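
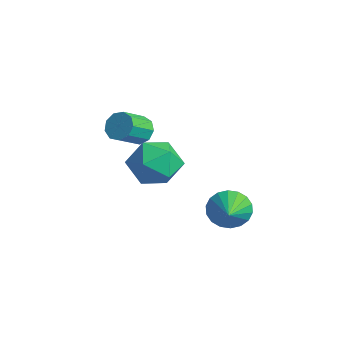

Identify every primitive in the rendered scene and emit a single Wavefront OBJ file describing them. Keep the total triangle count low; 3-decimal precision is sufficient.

v -2.927 2.913 -0.526
v -2.197 3.735 -0.022
v -1.383 2.065 -1.378
v -0.653 2.887 -0.874
v -1.2 2.059 -0.183
v -2.154 2.583 0.344
v -1.426 3.217 -1.744
v -2.38 3.741 -1.217
v -1.27 3.923 -0.774
v -1.13 3.207 0.19
v -2.45 2.593 -1.59
v -2.31 1.877 -0.626
v 2.149 3.839 -1.346
v 2.65 4.041 -2.041
v 3.331 3.081 -0.714
v 2.714 4.341 -1.798
v 2.665 4.543 -1.465
v 2.514 4.605 -1.109
v 2.291 4.515 -0.8
v 2.04 4.292 -0.599
v 1.81 3.979 -0.546
v 1.648 3.638 -0.651
v 1.585 3.338 -0.894
v 1.634 3.136 -1.227
v 1.785 3.074 -1.583
v 2.008 3.164 -1.892
v 2.259 3.387 -2.093
v 2.488 3.7 -2.146
v -1.701 2.195 1.397
v -1.048 2.246 1.212
v -0.767 1.216 1.918
v -1.419 1.165 2.103
v -1.123 2.491 1.599
v -0.842 1.462 2.306
v -1.468 2.598 1.892
v -1.187 1.569 2.599
v -1.922 2.516 1.954
v -1.641 1.487 2.66
v -2.272 2.284 1.754
v -1.991 1.254 2.461
v -2.355 2.01 1.388
v -2.074 0.98 2.094
v -2.131 1.822 1.025
v -1.85 0.793 1.732
v -1.706 1.809 0.837
v -1.425 0.779 1.543
v -1.279 1.976 0.91
v -0.998 0.947 1.617
f 1 12 6
f 1 6 2
f 1 2 8
f 1 8 11
f 1 11 12
f 2 6 10
f 6 12 5
f 12 11 3
f 11 8 7
f 8 2 9
f 4 10 5
f 4 5 3
f 4 3 7
f 4 7 9
f 4 9 10
f 5 10 6
f 3 5 12
f 7 3 11
f 9 7 8
f 10 9 2
f 14 13 16
f 14 16 15
f 16 13 17
f 16 17 15
f 17 13 18
f 17 18 15
f 18 13 19
f 18 19 15
f 19 13 20
f 19 20 15
f 20 13 21
f 20 21 15
f 21 13 22
f 21 22 15
f 22 13 23
f 22 23 15
f 23 13 24
f 23 24 15
f 24 13 25
f 24 25 15
f 25 13 26
f 25 26 15
f 26 13 27
f 26 27 15
f 27 13 28
f 27 28 15
f 28 13 14
f 28 14 15
f 30 29 33
f 30 33 31
f 31 33 34
f 31 34 32
f 33 29 35
f 33 35 34
f 34 35 36
f 34 36 32
f 35 29 37
f 35 37 36
f 36 37 38
f 36 38 32
f 37 29 39
f 37 39 38
f 38 39 40
f 38 40 32
f 39 29 41
f 39 41 40
f 40 41 42
f 40 42 32
f 41 29 43
f 41 43 42
f 42 43 44
f 42 44 32
f 43 29 45
f 43 45 44
f 44 45 46
f 44 46 32
f 45 29 47
f 45 47 46
f 46 47 48
f 46 48 32
f 47 29 30
f 47 30 48
f 48 30 31
f 48 31 32



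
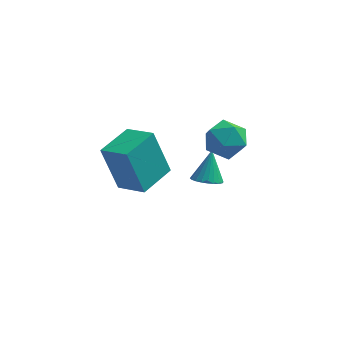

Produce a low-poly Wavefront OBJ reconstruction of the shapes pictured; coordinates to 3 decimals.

v -1.658 2.912 -0.859
v -1.006 3.203 -0.175
v -0.654 1.757 -1.325
v -0.002 2.048 -0.641
v -0.85 1.623 -0.365
v -1.47 2.336 -0.077
v -0.19 2.624 -1.423
v -0.81 3.337 -1.135
v -0.098 3.025 -0.524
v -0.506 2.406 0.129
v -1.154 2.554 -1.629
v -1.562 1.935 -0.976
v -4.528 -1.602 -0.219
v -5.2 -1.319 1.707
v -3.707 -0.22 -0.137
v -4.379 0.064 1.79
v -3.461 -2.264 0.25
v -4.133 -1.98 2.177
v -2.64 -0.881 0.333
v -3.312 -0.598 2.259
v -1.597 2.839 -3.813
v -1.05 2.475 -3.64
v -1.463 3.621 -2.587
v -0.939 2.672 -3.778
v -0.928 2.895 -3.921
v -1.019 3.11 -4.048
v -1.198 3.283 -4.139
v -1.438 3.389 -4.181
v -1.702 3.411 -4.166
v -1.95 3.346 -4.098
v -2.144 3.204 -3.986
v -2.255 3.007 -3.848
v -2.266 2.784 -3.705
v -2.175 2.569 -3.578
v -1.996 2.396 -3.487
v -1.756 2.29 -3.446
v -1.492 2.268 -3.46
v -1.244 2.333 -3.529
f 1 12 6
f 1 6 2
f 1 2 8
f 1 8 11
f 1 11 12
f 2 6 10
f 6 12 5
f 12 11 3
f 11 8 7
f 8 2 9
f 4 10 5
f 4 5 3
f 4 3 7
f 4 7 9
f 4 9 10
f 5 10 6
f 3 5 12
f 7 3 11
f 9 7 8
f 10 9 2
f 14 16 13
f 17 14 13
f 13 16 15
f 15 17 13
f 14 20 16
f 18 14 17
f 18 20 14
f 16 20 15
f 19 17 15
f 15 20 19
f 19 18 17
f 20 18 19
f 22 21 24
f 22 24 23
f 24 21 25
f 24 25 23
f 25 21 26
f 25 26 23
f 26 21 27
f 26 27 23
f 27 21 28
f 27 28 23
f 28 21 29
f 28 29 23
f 29 21 30
f 29 30 23
f 30 21 31
f 30 31 23
f 31 21 32
f 31 32 23
f 32 21 33
f 32 33 23
f 33 21 34
f 33 34 23
f 34 21 35
f 34 35 23
f 35 21 36
f 35 36 23
f 36 21 37
f 36 37 23
f 37 21 38
f 37 38 23
f 38 21 22
f 38 22 23



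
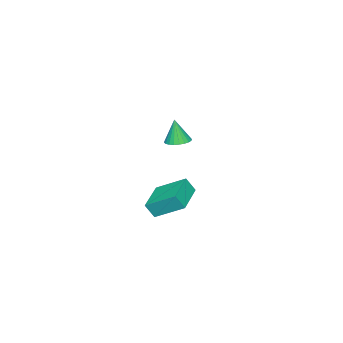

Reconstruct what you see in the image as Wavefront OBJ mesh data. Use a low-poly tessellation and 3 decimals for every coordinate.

v -3.083 -1.842 2.44
v -2.333 -1.634 2.49
v -3.117 -2.098 4.02
v -2.471 -1.366 2.531
v -2.703 -1.171 2.557
v -2.992 -1.078 2.566
v -3.296 -1.101 2.556
v -3.567 -1.237 2.528
v -3.764 -1.465 2.487
v -3.857 -1.75 2.439
v -3.833 -2.05 2.391
v -3.695 -2.318 2.35
v -3.463 -2.513 2.324
v -3.173 -2.606 2.315
v -2.87 -2.583 2.325
v -2.599 -2.448 2.353
v -2.402 -2.22 2.394
v -2.308 -1.934 2.442
v 3.06 0.647 2.168
v 2.687 2.246 3.124
v 2.834 1.087 1.345
v 2.462 2.686 2.301
v 5.078 1.254 1.939
v 4.706 2.853 2.895
v 4.853 1.694 1.116
v 4.48 3.293 2.072
f 2 1 4
f 2 4 3
f 4 1 5
f 4 5 3
f 5 1 6
f 5 6 3
f 6 1 7
f 6 7 3
f 7 1 8
f 7 8 3
f 8 1 9
f 8 9 3
f 9 1 10
f 9 10 3
f 10 1 11
f 10 11 3
f 11 1 12
f 11 12 3
f 12 1 13
f 12 13 3
f 13 1 14
f 13 14 3
f 14 1 15
f 14 15 3
f 15 1 16
f 15 16 3
f 16 1 17
f 16 17 3
f 17 1 18
f 17 18 3
f 18 1 2
f 18 2 3
f 20 22 19
f 23 20 19
f 19 22 21
f 21 23 19
f 20 26 22
f 24 20 23
f 24 26 20
f 22 26 21
f 25 23 21
f 21 26 25
f 25 24 23
f 26 24 25



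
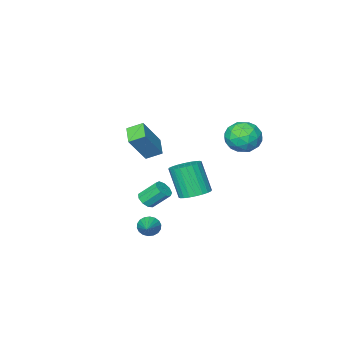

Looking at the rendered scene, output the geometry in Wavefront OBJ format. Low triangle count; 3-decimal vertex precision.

v 1.607 -0.446 -2.045
v 2.061 -0.108 -1.98
v 1.427 0.565 -1.051
v 0.973 0.226 -1.115
v 1.821 0.04 -2.25
v 1.188 0.713 -1.321
v 1.481 -0.04 -2.424
v 0.848 0.633 -1.495
v 1.2 -0.31 -2.42
v 0.567 0.363 -1.491
v 1.109 -0.644 -2.241
v 0.476 0.029 -1.312
v 1.251 -0.885 -1.969
v 0.618 -0.213 -1.04
v 1.559 -0.921 -1.733
v 0.926 -0.249 -0.804
v 1.889 -0.735 -1.643
v 1.256 -0.063 -0.714
v 2.088 -0.414 -1.74
v 1.454 0.259 -0.811
v -1.762 4.147 4.252
v -0.927 4.692 4.039
v -1.433 3.148 2.981
v -0.598 3.693 2.768
v -0.635 3.125 3.614
v -0.838 3.742 4.4
v -1.522 4.098 2.62
v -1.725 4.715 3.406
v -0.778 4.662 3.031
v -0.23 4.06 3.645
v -2.13 3.78 3.375
v -1.582 3.178 3.989
v -1.373 4.508 4.257
v -0.987 3.332 2.763
v -1.008 2.999 3.26
v -0.517 3.319 3.135
v -1.321 3.949 4.469
v -0.83 4.27 4.344
v -0.658 3.348 4.094
v -1.53 3.57 2.676
v -1.039 3.891 2.551
v -1.843 4.521 3.885
v -1.352 4.841 3.76
v -1.702 4.492 2.926
v -0.795 4.81 3.539
v -0.602 4.222 2.792
v -1.145 4.46 2.705
v -1.265 4.823 3.167
v -0.472 4.456 3.901
v -0.279 3.869 3.153
v -0.301 3.535 3.651
v -0.42 3.898 4.113
v -0.385 4.438 3.308
v -2.081 3.971 3.867
v -1.888 3.384 3.119
v -1.94 3.942 2.907
v -2.059 4.305 3.369
v -1.758 3.618 4.228
v -1.565 3.03 3.481
v -1.095 3.017 3.853
v -1.215 3.38 4.315
v -1.975 3.402 3.712
v 3.095 1.925 -2.338
v 3.449 1.9 -2.834
v 4.005 3.015 -1.742
v 3.266 2.089 -2.9
v 3.048 2.246 -2.854
v 2.841 2.338 -2.707
v 2.683 2.349 -2.486
v 2.607 2.276 -2.236
v 2.628 2.133 -2.006
v 2.741 1.949 -1.841
v 2.925 1.76 -1.776
v 3.142 1.604 -1.821
v 3.35 1.511 -1.969
v 3.507 1.5 -2.19
v 3.583 1.573 -2.44
v 3.562 1.716 -2.67
v 2.922 1.261 3.068
v 2.303 1.794 3.47
v 3.424 2.152 2.661
v 2.805 2.684 3.063
v 3.995 1.356 4.597
v 3.376 1.888 4.999
v 4.497 2.246 4.19
v 3.878 2.779 4.592
v -1.939 -1.018 -3.022
v -1.4 -1.665 -3.339
v -1.341 -2.509 -1.515
v -1.881 -1.862 -1.198
v -1.166 -1.425 -3.235
v -1.107 -2.269 -1.412
v -1.049 -1.123 -3.099
v -0.99 -1.967 -1.276
v -1.068 -0.805 -2.951
v -1.009 -1.649 -1.128
v -1.219 -0.519 -2.814
v -1.161 -1.364 -0.991
v -1.481 -0.31 -2.708
v -1.422 -1.154 -0.885
v -1.812 -0.208 -2.651
v -1.753 -1.052 -0.827
v -2.162 -0.229 -2.649
v -2.103 -1.074 -0.826
v -2.479 -0.371 -2.705
v -2.42 -1.215 -0.881
v -2.713 -0.611 -2.808
v -2.654 -1.455 -0.985
v -2.83 -0.913 -2.944
v -2.771 -1.757 -1.121
v -2.811 -1.231 -3.092
v -2.752 -2.075 -1.269
v -2.659 -1.516 -3.229
v -2.601 -2.361 -1.406
v -2.398 -1.726 -3.335
v -2.339 -2.57 -1.512
v -2.067 -1.828 -3.393
v -2.008 -2.672 -1.569
v -1.717 -1.806 -3.394
v -1.658 -2.651 -1.571
f 2 1 5
f 2 5 3
f 3 5 6
f 3 6 4
f 5 1 7
f 5 7 6
f 6 7 8
f 6 8 4
f 7 1 9
f 7 9 8
f 8 9 10
f 8 10 4
f 9 1 11
f 9 11 10
f 10 11 12
f 10 12 4
f 11 1 13
f 11 13 12
f 12 13 14
f 12 14 4
f 13 1 15
f 13 15 14
f 14 15 16
f 14 16 4
f 15 1 17
f 15 17 16
f 16 17 18
f 16 18 4
f 17 1 19
f 17 19 18
f 18 19 20
f 18 20 4
f 19 1 2
f 19 2 20
f 20 2 3
f 20 3 4
f 21 58 37
f 58 32 61
f 37 61 26
f 58 61 37
f 21 37 33
f 37 26 38
f 33 38 22
f 37 38 33
f 21 33 42
f 33 22 43
f 42 43 28
f 33 43 42
f 21 42 54
f 42 28 57
f 54 57 31
f 42 57 54
f 21 54 58
f 54 31 62
f 58 62 32
f 54 62 58
f 22 38 49
f 38 26 52
f 49 52 30
f 38 52 49
f 26 61 39
f 61 32 60
f 39 60 25
f 61 60 39
f 32 62 59
f 62 31 55
f 59 55 23
f 62 55 59
f 31 57 56
f 57 28 44
f 56 44 27
f 57 44 56
f 28 43 48
f 43 22 45
f 48 45 29
f 43 45 48
f 24 50 36
f 50 30 51
f 36 51 25
f 50 51 36
f 24 36 34
f 36 25 35
f 34 35 23
f 36 35 34
f 24 34 41
f 34 23 40
f 41 40 27
f 34 40 41
f 24 41 46
f 41 27 47
f 46 47 29
f 41 47 46
f 24 46 50
f 46 29 53
f 50 53 30
f 46 53 50
f 25 51 39
f 51 30 52
f 39 52 26
f 51 52 39
f 23 35 59
f 35 25 60
f 59 60 32
f 35 60 59
f 27 40 56
f 40 23 55
f 56 55 31
f 40 55 56
f 29 47 48
f 47 27 44
f 48 44 28
f 47 44 48
f 30 53 49
f 53 29 45
f 49 45 22
f 53 45 49
f 64 63 66
f 64 66 65
f 66 63 67
f 66 67 65
f 67 63 68
f 67 68 65
f 68 63 69
f 68 69 65
f 69 63 70
f 69 70 65
f 70 63 71
f 70 71 65
f 71 63 72
f 71 72 65
f 72 63 73
f 72 73 65
f 73 63 74
f 73 74 65
f 74 63 75
f 74 75 65
f 75 63 76
f 75 76 65
f 76 63 77
f 76 77 65
f 77 63 78
f 77 78 65
f 78 63 64
f 78 64 65
f 80 82 79
f 83 80 79
f 79 82 81
f 81 83 79
f 80 86 82
f 84 80 83
f 84 86 80
f 82 86 81
f 85 83 81
f 81 86 85
f 85 84 83
f 86 84 85
f 88 87 91
f 88 91 89
f 89 91 92
f 89 92 90
f 91 87 93
f 91 93 92
f 92 93 94
f 92 94 90
f 93 87 95
f 93 95 94
f 94 95 96
f 94 96 90
f 95 87 97
f 95 97 96
f 96 97 98
f 96 98 90
f 97 87 99
f 97 99 98
f 98 99 100
f 98 100 90
f 99 87 101
f 99 101 100
f 100 101 102
f 100 102 90
f 101 87 103
f 101 103 102
f 102 103 104
f 102 104 90
f 103 87 105
f 103 105 104
f 104 105 106
f 104 106 90
f 105 87 107
f 105 107 106
f 106 107 108
f 106 108 90
f 107 87 109
f 107 109 108
f 108 109 110
f 108 110 90
f 109 87 111
f 109 111 110
f 110 111 112
f 110 112 90
f 111 87 113
f 111 113 112
f 112 113 114
f 112 114 90
f 113 87 115
f 113 115 114
f 114 115 116
f 114 116 90
f 115 87 117
f 115 117 116
f 116 117 118
f 116 118 90
f 117 87 119
f 117 119 118
f 118 119 120
f 118 120 90
f 119 87 88
f 119 88 120
f 120 88 89
f 120 89 90



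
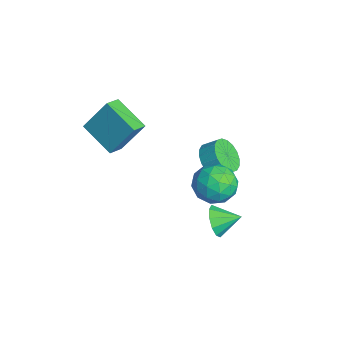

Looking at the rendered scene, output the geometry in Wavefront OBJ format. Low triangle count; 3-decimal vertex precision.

v 2.676 2.418 -1.778
v 3.076 1.964 -1.02
v 3.104 3.622 -1.282
v 3.487 1.996 -1.455
v 3.588 2.19 -2.014
v 3.341 2.471 -2.482
v 2.839 2.732 -2.681
v 2.275 2.873 -2.535
v 1.864 2.84 -2.1
v 1.763 2.646 -1.541
v 2.011 2.366 -1.073
v 2.512 2.105 -0.874
v -1.846 -3.298 3.112
v -1.575 -2.114 4.935
v -2.473 -2.584 2.741
v -2.202 -1.4 4.564
v -0.178 -2.3 2.216
v 0.093 -1.116 4.039
v -0.805 -1.586 1.845
v -0.534 -0.402 3.668
v 2.493 2.145 2.595
v 3.369 2.721 3.219
v 3.851 1.419 1.361
v 4.727 1.995 1.985
v 4.135 1.055 2.49
v 3.296 1.504 3.253
v 3.924 2.636 1.327
v 3.085 3.085 2.09
v 4.253 3.024 2.435
v 4.383 2.048 3.154
v 2.837 2.092 1.426
v 2.967 1.116 2.145
v 2.812 2.497 3.015
v 4.408 1.643 1.565
v 4.06 1.091 1.862
v 4.575 1.429 2.228
v 2.769 1.782 3.035
v 3.284 2.121 3.402
v 3.734 1.141 2.974
v 3.936 2.019 1.178
v 4.451 2.358 1.545
v 2.645 2.711 2.352
v 3.16 3.049 2.718
v 3.486 2.999 1.606
v 3.846 3.014 2.921
v 4.644 2.587 2.196
v 4.173 2.963 1.809
v 3.679 3.227 2.258
v 3.923 2.44 3.344
v 4.721 2.013 2.619
v 4.373 1.46 2.916
v 3.88 1.724 3.364
v 4.443 2.618 2.883
v 2.499 2.127 1.961
v 3.297 1.7 1.236
v 3.34 2.416 1.216
v 2.847 2.68 1.664
v 2.576 1.553 2.384
v 3.374 1.126 1.659
v 3.541 0.913 2.322
v 3.047 1.177 2.771
v 2.777 1.522 1.697
v -2.573 3.604 -1.965
v -1.664 3.653 -2.566
v -1.299 4.384 -1.956
v -2.207 4.336 -1.355
v -1.954 3.977 -2.782
v -1.589 4.708 -2.171
v -2.366 4.227 -2.835
v -2.001 4.959 -2.225
v -2.819 4.355 -2.717
v -2.453 5.086 -2.106
v -3.223 4.333 -2.449
v -2.858 5.064 -1.839
v -3.498 4.167 -2.086
v -3.133 4.899 -1.476
v -3.59 3.89 -1.699
v -3.225 4.621 -1.088
v -3.481 3.556 -1.364
v -3.116 4.287 -0.754
v -3.191 3.232 -1.149
v -2.826 3.963 -0.538
v -2.779 2.981 -1.095
v -2.414 3.713 -0.485
v -2.327 2.854 -1.214
v -1.961 3.585 -0.603
v -1.922 2.876 -1.481
v -1.557 3.607 -0.871
v -1.647 3.041 -1.844
v -1.282 3.773 -1.234
v -1.555 3.319 -2.232
v -1.19 4.05 -1.621
f 2 1 4
f 2 4 3
f 4 1 5
f 4 5 3
f 5 1 6
f 5 6 3
f 6 1 7
f 6 7 3
f 7 1 8
f 7 8 3
f 8 1 9
f 8 9 3
f 9 1 10
f 9 10 3
f 10 1 11
f 10 11 3
f 11 1 12
f 11 12 3
f 12 1 2
f 12 2 3
f 14 16 13
f 17 14 13
f 13 16 15
f 15 17 13
f 14 20 16
f 18 14 17
f 18 20 14
f 16 20 15
f 19 17 15
f 15 20 19
f 19 18 17
f 20 18 19
f 21 58 37
f 58 32 61
f 37 61 26
f 58 61 37
f 21 37 33
f 37 26 38
f 33 38 22
f 37 38 33
f 21 33 42
f 33 22 43
f 42 43 28
f 33 43 42
f 21 42 54
f 42 28 57
f 54 57 31
f 42 57 54
f 21 54 58
f 54 31 62
f 58 62 32
f 54 62 58
f 22 38 49
f 38 26 52
f 49 52 30
f 38 52 49
f 26 61 39
f 61 32 60
f 39 60 25
f 61 60 39
f 32 62 59
f 62 31 55
f 59 55 23
f 62 55 59
f 31 57 56
f 57 28 44
f 56 44 27
f 57 44 56
f 28 43 48
f 43 22 45
f 48 45 29
f 43 45 48
f 24 50 36
f 50 30 51
f 36 51 25
f 50 51 36
f 24 36 34
f 36 25 35
f 34 35 23
f 36 35 34
f 24 34 41
f 34 23 40
f 41 40 27
f 34 40 41
f 24 41 46
f 41 27 47
f 46 47 29
f 41 47 46
f 24 46 50
f 46 29 53
f 50 53 30
f 46 53 50
f 25 51 39
f 51 30 52
f 39 52 26
f 51 52 39
f 23 35 59
f 35 25 60
f 59 60 32
f 35 60 59
f 27 40 56
f 40 23 55
f 56 55 31
f 40 55 56
f 29 47 48
f 47 27 44
f 48 44 28
f 47 44 48
f 30 53 49
f 53 29 45
f 49 45 22
f 53 45 49
f 64 63 67
f 64 67 65
f 65 67 68
f 65 68 66
f 67 63 69
f 67 69 68
f 68 69 70
f 68 70 66
f 69 63 71
f 69 71 70
f 70 71 72
f 70 72 66
f 71 63 73
f 71 73 72
f 72 73 74
f 72 74 66
f 73 63 75
f 73 75 74
f 74 75 76
f 74 76 66
f 75 63 77
f 75 77 76
f 76 77 78
f 76 78 66
f 77 63 79
f 77 79 78
f 78 79 80
f 78 80 66
f 79 63 81
f 79 81 80
f 80 81 82
f 80 82 66
f 81 63 83
f 81 83 82
f 82 83 84
f 82 84 66
f 83 63 85
f 83 85 84
f 84 85 86
f 84 86 66
f 85 63 87
f 85 87 86
f 86 87 88
f 86 88 66
f 87 63 89
f 87 89 88
f 88 89 90
f 88 90 66
f 89 63 91
f 89 91 90
f 90 91 92
f 90 92 66
f 91 63 64
f 91 64 92
f 92 64 65
f 92 65 66



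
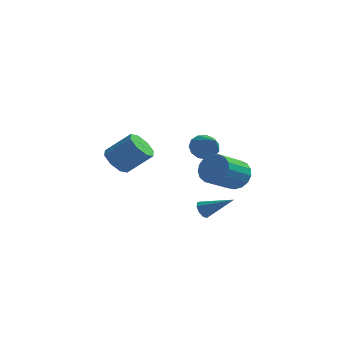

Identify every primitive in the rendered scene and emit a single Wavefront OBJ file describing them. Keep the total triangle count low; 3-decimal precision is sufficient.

v 1.787 -2.301 -0.741
v 2.075 -2.082 -1.244
v 3.553 -2.319 0.261
v 1.941 -1.76 -1.002
v 1.735 -1.691 -0.638
v 1.554 -1.908 -0.322
v 1.481 -2.308 -0.201
v 1.552 -2.705 -0.333
v 1.733 -2.912 -0.656
v 1.939 -2.834 -1.018
v 2.074 -2.506 -1.251
v 0.316 3.436 1.612
v 0.958 3.338 0.932
v 1.364 2.004 2.808
v 1.131 3.728 1.246
v 1.046 4.024 1.677
v 0.728 4.134 2.086
v 0.28 4.023 2.345
v -0.157 3.724 2.371
v -0.444 3.334 2.156
v -0.489 2.977 1.768
v -0.28 2.765 1.331
v 0.119 2.766 0.982
v 0.581 2.979 0.834
v 3.227 -0.637 1.425
v 4.066 -1.224 1.193
v 3.212 -2.869 2.262
v 2.373 -2.283 2.495
v 4.189 -1.005 1.629
v 3.335 -2.65 2.698
v 4.092 -0.702 2.017
v 3.238 -2.347 3.086
v 3.796 -0.384 2.271
v 2.942 -2.029 3.34
v 3.37 -0.124 2.33
v 2.516 -1.769 3.399
v 2.912 0.018 2.182
v 2.057 -1.627 3.252
v 2.525 0.01 1.861
v 1.671 -1.635 2.93
v 2.299 -0.146 1.44
v 1.445 -1.791 2.51
v 2.286 -0.415 1.016
v 1.432 -2.06 2.085
v 2.489 -0.735 0.686
v 1.634 -2.38 1.755
v 2.86 -1.032 0.524
v 2.006 -2.678 1.593
v 3.316 -1.239 0.57
v 2.462 -2.885 1.639
v 3.751 -1.309 0.811
v 2.897 -2.954 1.88
v -4.609 2.015 0.448
v -4.099 1.178 0.072
v -2.602 1.467 1.457
v -3.111 2.305 1.832
v -3.887 1.858 -0.299
v -2.39 2.148 1.086
v -4.098 2.631 -0.233
v -2.601 2.921 1.152
v -4.608 3.043 0.232
v -3.111 3.333 1.617
v -5.118 2.853 0.823
v -3.621 3.142 2.208
v -5.33 2.172 1.194
v -3.833 2.462 2.579
v -5.119 1.399 1.128
v -3.622 1.689 2.513
v -4.609 0.987 0.663
v -3.112 1.277 2.048
f 2 1 4
f 2 4 3
f 4 1 5
f 4 5 3
f 5 1 6
f 5 6 3
f 6 1 7
f 6 7 3
f 7 1 8
f 7 8 3
f 8 1 9
f 8 9 3
f 9 1 10
f 9 10 3
f 10 1 11
f 10 11 3
f 11 1 2
f 11 2 3
f 13 12 15
f 13 15 14
f 15 12 16
f 15 16 14
f 16 12 17
f 16 17 14
f 17 12 18
f 17 18 14
f 18 12 19
f 18 19 14
f 19 12 20
f 19 20 14
f 20 12 21
f 20 21 14
f 21 12 22
f 21 22 14
f 22 12 23
f 22 23 14
f 23 12 24
f 23 24 14
f 24 12 13
f 24 13 14
f 26 25 29
f 26 29 27
f 27 29 30
f 27 30 28
f 29 25 31
f 29 31 30
f 30 31 32
f 30 32 28
f 31 25 33
f 31 33 32
f 32 33 34
f 32 34 28
f 33 25 35
f 33 35 34
f 34 35 36
f 34 36 28
f 35 25 37
f 35 37 36
f 36 37 38
f 36 38 28
f 37 25 39
f 37 39 38
f 38 39 40
f 38 40 28
f 39 25 41
f 39 41 40
f 40 41 42
f 40 42 28
f 41 25 43
f 41 43 42
f 42 43 44
f 42 44 28
f 43 25 45
f 43 45 44
f 44 45 46
f 44 46 28
f 45 25 47
f 45 47 46
f 46 47 48
f 46 48 28
f 47 25 49
f 47 49 48
f 48 49 50
f 48 50 28
f 49 25 51
f 49 51 50
f 50 51 52
f 50 52 28
f 51 25 26
f 51 26 52
f 52 26 27
f 52 27 28
f 54 53 57
f 54 57 55
f 55 57 58
f 55 58 56
f 57 53 59
f 57 59 58
f 58 59 60
f 58 60 56
f 59 53 61
f 59 61 60
f 60 61 62
f 60 62 56
f 61 53 63
f 61 63 62
f 62 63 64
f 62 64 56
f 63 53 65
f 63 65 64
f 64 65 66
f 64 66 56
f 65 53 67
f 65 67 66
f 66 67 68
f 66 68 56
f 67 53 69
f 67 69 68
f 68 69 70
f 68 70 56
f 69 53 54
f 69 54 70
f 70 54 55
f 70 55 56



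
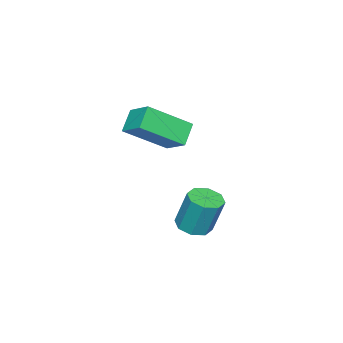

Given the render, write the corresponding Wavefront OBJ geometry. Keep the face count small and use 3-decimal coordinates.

v 2.318 0.044 -4.484
v 2.987 -0.179 -4.403
v 2.971 0.333 -2.855
v 2.302 0.556 -2.936
v 2.959 0.336 -4.574
v 2.943 0.848 -3.026
v 2.555 0.68 -4.692
v 2.539 1.192 -3.144
v 2.013 0.652 -4.688
v 1.997 1.163 -3.14
v 1.649 0.267 -4.565
v 1.633 0.779 -3.017
v 1.677 -0.248 -4.394
v 1.661 0.264 -2.846
v 2.081 -0.592 -4.276
v 2.065 -0.08 -2.728
v 2.623 -0.563 -4.28
v 2.607 -0.052 -2.732
v 2.356 -2.585 0.674
v 2.72 -1.605 1.263
v 1.142 -1.473 -0.425
v 1.505 -0.493 0.164
v 3.115 -2.447 -0.024
v 3.478 -1.467 0.565
v 1.9 -1.335 -1.123
v 2.264 -0.355 -0.534
f 2 1 5
f 2 5 3
f 3 5 6
f 3 6 4
f 5 1 7
f 5 7 6
f 6 7 8
f 6 8 4
f 7 1 9
f 7 9 8
f 8 9 10
f 8 10 4
f 9 1 11
f 9 11 10
f 10 11 12
f 10 12 4
f 11 1 13
f 11 13 12
f 12 13 14
f 12 14 4
f 13 1 15
f 13 15 14
f 14 15 16
f 14 16 4
f 15 1 17
f 15 17 16
f 16 17 18
f 16 18 4
f 17 1 2
f 17 2 18
f 18 2 3
f 18 3 4
f 20 22 19
f 23 20 19
f 19 22 21
f 21 23 19
f 20 26 22
f 24 20 23
f 24 26 20
f 22 26 21
f 25 23 21
f 21 26 25
f 25 24 23
f 26 24 25



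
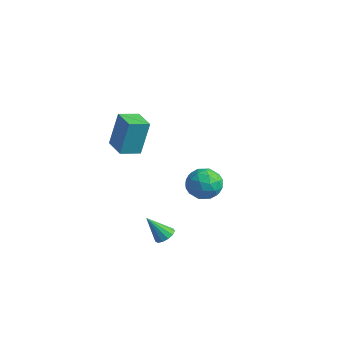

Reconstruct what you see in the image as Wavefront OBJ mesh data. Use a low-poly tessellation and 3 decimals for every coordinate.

v 0.291 2.989 -3.688
v 1.097 2.291 -3.568
v -0.697 2.029 -2.632
v 0.109 1.331 -2.512
v 0.185 2.315 -2.092
v 0.795 2.908 -2.745
v -0.395 1.412 -3.455
v 0.215 2.005 -4.108
v 0.672 1.316 -3.424
v 1.031 1.875 -2.582
v -0.631 2.445 -3.618
v -0.272 3.004 -2.776
v 0.781 2.724 -3.721
v -0.381 1.596 -2.479
v -0.336 2.175 -2.232
v 0.137 1.764 -2.162
v 0.604 3.087 -3.237
v 1.077 2.676 -3.166
v 0.541 2.691 -2.299
v -0.677 1.644 -3.034
v -0.204 1.233 -2.963
v 0.263 2.556 -4.038
v 0.736 2.145 -3.968
v -0.141 1.629 -3.901
v 1.005 1.741 -3.566
v 0.424 1.177 -2.945
v 0.128 1.224 -3.5
v 0.487 1.573 -3.883
v 1.215 2.069 -3.07
v 0.635 1.505 -2.45
v 0.679 2.084 -2.203
v 1.038 2.432 -2.586
v 0.966 1.496 -2.986
v -0.235 2.815 -3.75
v -0.815 2.251 -3.13
v -0.638 1.888 -3.614
v -0.279 2.236 -3.997
v -0.024 3.143 -3.255
v -0.605 2.579 -2.634
v -0.087 2.747 -2.317
v 0.272 3.096 -2.7
v -0.566 2.824 -3.214
v 2.043 -1.849 -4.385
v 2.559 -1.757 -4.074
v 1.397 -2.531 -3.115
v 2.365 -1.479 -4.023
v 2.068 -1.317 -4.087
v 1.763 -1.325 -4.246
v 1.547 -1.499 -4.449
v 1.489 -1.784 -4.632
v 1.606 -2.089 -4.736
v 1.862 -2.319 -4.73
v 2.175 -2.399 -4.613
v 2.447 -2.304 -4.425
v 2.59 -2.065 -4.224
v -0.581 -3.329 1.773
v -0.448 -2.838 3.769
v -0.34 -2.231 1.487
v -0.207 -1.74 3.483
v 0.727 -3.62 1.757
v 0.86 -3.129 3.753
v 0.968 -2.522 1.471
v 1.101 -2.031 3.467
f 1 38 17
f 38 12 41
f 17 41 6
f 38 41 17
f 1 17 13
f 17 6 18
f 13 18 2
f 17 18 13
f 1 13 22
f 13 2 23
f 22 23 8
f 13 23 22
f 1 22 34
f 22 8 37
f 34 37 11
f 22 37 34
f 1 34 38
f 34 11 42
f 38 42 12
f 34 42 38
f 2 18 29
f 18 6 32
f 29 32 10
f 18 32 29
f 6 41 19
f 41 12 40
f 19 40 5
f 41 40 19
f 12 42 39
f 42 11 35
f 39 35 3
f 42 35 39
f 11 37 36
f 37 8 24
f 36 24 7
f 37 24 36
f 8 23 28
f 23 2 25
f 28 25 9
f 23 25 28
f 4 30 16
f 30 10 31
f 16 31 5
f 30 31 16
f 4 16 14
f 16 5 15
f 14 15 3
f 16 15 14
f 4 14 21
f 14 3 20
f 21 20 7
f 14 20 21
f 4 21 26
f 21 7 27
f 26 27 9
f 21 27 26
f 4 26 30
f 26 9 33
f 30 33 10
f 26 33 30
f 5 31 19
f 31 10 32
f 19 32 6
f 31 32 19
f 3 15 39
f 15 5 40
f 39 40 12
f 15 40 39
f 7 20 36
f 20 3 35
f 36 35 11
f 20 35 36
f 9 27 28
f 27 7 24
f 28 24 8
f 27 24 28
f 10 33 29
f 33 9 25
f 29 25 2
f 33 25 29
f 44 43 46
f 44 46 45
f 46 43 47
f 46 47 45
f 47 43 48
f 47 48 45
f 48 43 49
f 48 49 45
f 49 43 50
f 49 50 45
f 50 43 51
f 50 51 45
f 51 43 52
f 51 52 45
f 52 43 53
f 52 53 45
f 53 43 54
f 53 54 45
f 54 43 55
f 54 55 45
f 55 43 44
f 55 44 45
f 57 59 56
f 60 57 56
f 56 59 58
f 58 60 56
f 57 63 59
f 61 57 60
f 61 63 57
f 59 63 58
f 62 60 58
f 58 63 62
f 62 61 60
f 63 61 62



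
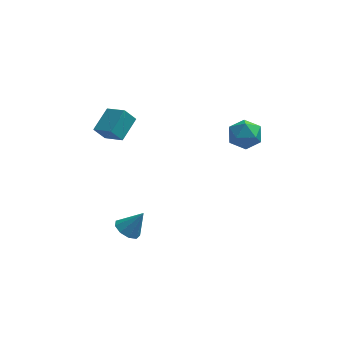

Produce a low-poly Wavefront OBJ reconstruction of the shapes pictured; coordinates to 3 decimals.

v -2.162 -0.405 2.679
v -1.628 0.592 3.234
v -2.938 0.255 2.239
v -2.404 1.252 2.794
v -1.696 -0.292 2.026
v -1.162 0.705 2.581
v -2.472 0.368 1.586
v -1.938 1.365 2.141
v -1.435 -2.846 -1.597
v -1.045 -3.294 -1.805
v -0.765 -2.714 -0.623
v -0.914 -2.909 -1.947
v -1.027 -2.493 -1.925
v -1.331 -2.243 -1.75
v -1.684 -2.274 -1.503
v -1.919 -2.573 -1.301
v -1.929 -2.999 -1.238
v -1.707 -3.353 -1.343
v -1.357 -3.47 -1.567
v 2.713 -0.862 3.453
v 3.337 -0.364 3.499
v 3.403 -1.656 2.701
v 4.027 -1.158 2.747
v 3.795 -1.569 3.392
v 3.368 -1.078 3.857
v 3.372 -0.942 2.343
v 2.945 -0.451 2.808
v 3.744 -0.414 2.813
v 4.005 -0.801 3.462
v 2.735 -1.219 2.738
v 2.996 -1.606 3.387
f 2 4 1
f 5 2 1
f 1 4 3
f 3 5 1
f 2 8 4
f 6 2 5
f 6 8 2
f 4 8 3
f 7 5 3
f 3 8 7
f 7 6 5
f 8 6 7
f 10 9 12
f 10 12 11
f 12 9 13
f 12 13 11
f 13 9 14
f 13 14 11
f 14 9 15
f 14 15 11
f 15 9 16
f 15 16 11
f 16 9 17
f 16 17 11
f 17 9 18
f 17 18 11
f 18 9 19
f 18 19 11
f 19 9 10
f 19 10 11
f 20 31 25
f 20 25 21
f 20 21 27
f 20 27 30
f 20 30 31
f 21 25 29
f 25 31 24
f 31 30 22
f 30 27 26
f 27 21 28
f 23 29 24
f 23 24 22
f 23 22 26
f 23 26 28
f 23 28 29
f 24 29 25
f 22 24 31
f 26 22 30
f 28 26 27
f 29 28 21



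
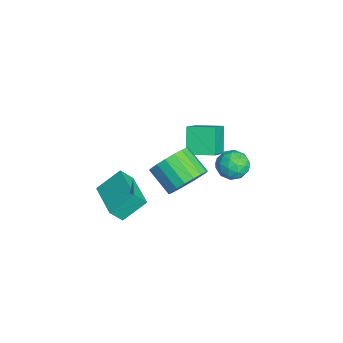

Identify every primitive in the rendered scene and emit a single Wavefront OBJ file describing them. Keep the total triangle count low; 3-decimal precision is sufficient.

v -4.223 1.808 0.232
v -2.81 1.179 1.501
v -3.804 3.13 0.422
v -2.391 2.501 1.69
v -3.209 1.659 -0.97
v -1.796 1.03 0.298
v -2.79 2.981 -0.781
v -1.377 2.352 0.488
v 2.446 0.589 2.305
v 3.08 -0.272 2.322
v 2.029 -1.031 3.171
v 1.394 -0.169 3.155
v 3.219 -0.031 2.708
v 2.167 -0.79 3.557
v 3.204 0.332 3.015
v 2.153 -0.426 3.864
v 3.039 0.747 3.182
v 1.988 -0.012 4.031
v 2.757 1.13 3.174
v 1.705 0.372 4.024
v 2.413 1.407 2.995
v 1.361 0.648 3.844
v 2.076 1.521 2.679
v 1.024 0.762 3.528
v 1.811 1.451 2.289
v 0.76 0.692 3.138
v 1.673 1.21 1.903
v 0.621 0.451 2.752
v 1.687 0.846 1.596
v 0.636 0.088 2.445
v 1.852 0.432 1.429
v 0.801 -0.327 2.278
v 2.135 0.048 1.436
v 1.083 -0.71 2.286
v 2.479 -0.228 1.616
v 1.427 -0.987 2.465
v 2.816 -0.342 1.932
v 1.764 -1.101 2.781
v -3.362 3.276 -1.21
v -2.774 3.831 -0.804
v -2.366 2.969 -2.236
v -1.778 3.524 -1.83
v -2.016 2.748 -1.432
v -2.632 2.938 -0.798
v -2.508 3.862 -2.242
v -3.124 4.052 -1.608
v -2.246 4.193 -1.443
v -1.942 3.504 -0.941
v -3.198 3.296 -2.099
v -2.894 2.607 -1.597
v -3.156 3.58 -0.917
v -1.984 3.22 -2.123
v -2.124 2.764 -1.889
v -1.779 3.09 -1.65
v -3.072 3.056 -0.913
v -2.727 3.381 -0.675
v -2.281 2.745 -1.043
v -2.413 3.419 -2.365
v -2.068 3.744 -2.127
v -3.361 3.71 -1.39
v -3.016 4.036 -1.151
v -2.859 4.055 -1.997
v -2.5 4.119 -1.054
v -1.914 3.939 -1.657
v -2.343 4.138 -1.899
v -2.705 4.249 -1.526
v -2.321 3.714 -0.759
v -1.735 3.534 -1.362
v -1.876 3.078 -1.128
v -2.238 3.19 -0.755
v -2.011 3.927 -1.134
v -3.405 3.266 -1.678
v -2.819 3.086 -2.281
v -2.902 3.61 -2.285
v -3.264 3.722 -1.912
v -3.226 2.861 -1.383
v -2.64 2.681 -1.986
v -2.435 2.551 -1.514
v -2.797 2.662 -1.141
v -3.129 2.873 -1.906
v 1.535 -2.912 0.829
v 1.639 -3.503 1.578
v 1.257 -1.781 1.758
v 1.362 -2.372 2.508
v 3.478 -2.488 0.892
v 3.583 -3.079 1.642
v 3.201 -1.357 1.822
v 3.305 -1.948 2.571
f 2 4 1
f 5 2 1
f 1 4 3
f 3 5 1
f 2 8 4
f 6 2 5
f 6 8 2
f 4 8 3
f 7 5 3
f 3 8 7
f 7 6 5
f 8 6 7
f 10 9 13
f 10 13 11
f 11 13 14
f 11 14 12
f 13 9 15
f 13 15 14
f 14 15 16
f 14 16 12
f 15 9 17
f 15 17 16
f 16 17 18
f 16 18 12
f 17 9 19
f 17 19 18
f 18 19 20
f 18 20 12
f 19 9 21
f 19 21 20
f 20 21 22
f 20 22 12
f 21 9 23
f 21 23 22
f 22 23 24
f 22 24 12
f 23 9 25
f 23 25 24
f 24 25 26
f 24 26 12
f 25 9 27
f 25 27 26
f 26 27 28
f 26 28 12
f 27 9 29
f 27 29 28
f 28 29 30
f 28 30 12
f 29 9 31
f 29 31 30
f 30 31 32
f 30 32 12
f 31 9 33
f 31 33 32
f 32 33 34
f 32 34 12
f 33 9 35
f 33 35 34
f 34 35 36
f 34 36 12
f 35 9 37
f 35 37 36
f 36 37 38
f 36 38 12
f 37 9 10
f 37 10 38
f 38 10 11
f 38 11 12
f 39 76 55
f 76 50 79
f 55 79 44
f 76 79 55
f 39 55 51
f 55 44 56
f 51 56 40
f 55 56 51
f 39 51 60
f 51 40 61
f 60 61 46
f 51 61 60
f 39 60 72
f 60 46 75
f 72 75 49
f 60 75 72
f 39 72 76
f 72 49 80
f 76 80 50
f 72 80 76
f 40 56 67
f 56 44 70
f 67 70 48
f 56 70 67
f 44 79 57
f 79 50 78
f 57 78 43
f 79 78 57
f 50 80 77
f 80 49 73
f 77 73 41
f 80 73 77
f 49 75 74
f 75 46 62
f 74 62 45
f 75 62 74
f 46 61 66
f 61 40 63
f 66 63 47
f 61 63 66
f 42 68 54
f 68 48 69
f 54 69 43
f 68 69 54
f 42 54 52
f 54 43 53
f 52 53 41
f 54 53 52
f 42 52 59
f 52 41 58
f 59 58 45
f 52 58 59
f 42 59 64
f 59 45 65
f 64 65 47
f 59 65 64
f 42 64 68
f 64 47 71
f 68 71 48
f 64 71 68
f 43 69 57
f 69 48 70
f 57 70 44
f 69 70 57
f 41 53 77
f 53 43 78
f 77 78 50
f 53 78 77
f 45 58 74
f 58 41 73
f 74 73 49
f 58 73 74
f 47 65 66
f 65 45 62
f 66 62 46
f 65 62 66
f 48 71 67
f 71 47 63
f 67 63 40
f 71 63 67
f 82 84 81
f 85 82 81
f 81 84 83
f 83 85 81
f 82 88 84
f 86 82 85
f 86 88 82
f 84 88 83
f 87 85 83
f 83 88 87
f 87 86 85
f 88 86 87



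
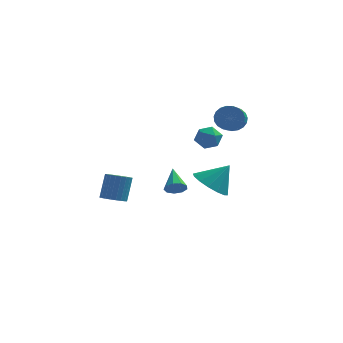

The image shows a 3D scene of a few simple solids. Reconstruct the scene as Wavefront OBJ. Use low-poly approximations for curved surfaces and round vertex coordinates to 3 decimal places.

v 0.849 2.327 0.032
v 1.409 2.088 -0.388
v 1.351 0.935 0.187
v 0.791 1.173 0.608
v 1.557 2.203 -0.144
v 1.499 1.05 0.431
v 1.582 2.339 0.131
v 1.524 1.185 0.706
v 1.481 2.472 0.389
v 1.423 1.319 0.964
v 1.27 2.581 0.585
v 1.212 1.428 1.16
v 0.987 2.645 0.686
v 0.929 1.492 1.261
v 0.68 2.655 0.674
v 0.621 1.502 1.249
v 0.402 2.608 0.551
v 0.343 1.454 1.126
v 0.201 2.512 0.338
v 0.143 1.358 0.913
v 0.112 2.384 0.072
v 0.054 1.23 0.647
v 0.151 2.246 -0.2
v 0.093 1.093 0.375
v 0.311 2.122 -0.432
v 0.253 0.969 0.143
v 0.563 2.034 -0.584
v 0.505 0.88 -0.009
v 0.865 1.996 -0.629
v 0.807 0.843 -0.054
v 1.165 2.015 -0.56
v 1.106 0.862 0.015
v -4.041 -3.882 -2.537
v -3.753 -3.386 -2.82
v -3.571 -2.801 -1.605
v -3.859 -3.298 -1.323
v -3.991 -3.31 -2.82
v -3.809 -2.726 -1.606
v -4.237 -3.322 -2.777
v -4.055 -2.738 -1.563
v -4.453 -3.419 -2.698
v -4.27 -2.835 -1.484
v -4.606 -3.587 -2.595
v -4.424 -3.002 -1.38
v -4.673 -3.8 -2.482
v -4.491 -3.215 -1.268
v -4.644 -4.025 -2.378
v -4.462 -3.44 -1.164
v -4.524 -4.228 -2.298
v -4.341 -3.644 -1.084
v -4.329 -4.379 -2.255
v -4.147 -3.794 -1.04
v -4.091 -4.454 -2.254
v -3.909 -3.87 -1.04
v -3.845 -4.442 -2.297
v -3.663 -3.858 -1.083
v -3.63 -4.345 -2.376
v -3.447 -3.761 -1.162
v -3.476 -4.178 -2.48
v -3.294 -3.593 -1.265
v -3.409 -3.965 -2.592
v -3.227 -3.38 -1.378
v -3.438 -3.74 -2.696
v -3.256 -3.155 -1.482
v -3.559 -3.536 -2.776
v -3.376 -2.952 -1.562
v -1.428 -1.81 -2.74
v -1.15 -2.019 -2.302
v -1.692 -0.65 -2.02
v -0.91 -1.824 -2.528
v -0.913 -1.622 -2.853
v -1.156 -1.508 -3.126
v -1.527 -1.535 -3.218
v -1.852 -1.691 -3.087
v -1.978 -1.902 -2.793
v -1.847 -2.07 -2.475
v -1.52 -2.116 -2.281
v -0.179 2.358 -4.492
v 0.583 2.681 -5.17
v 0.719 2.722 -3.308
v 0.276 3.132 -5.075
v -0.153 3.375 -4.824
v -0.59 3.346 -4.484
v -0.916 3.053 -4.146
v -1.045 2.573 -3.901
v -0.942 2.036 -3.814
v -0.635 1.585 -3.909
v -0.205 1.341 -4.16
v 0.231 1.37 -4.5
v 0.557 1.664 -4.838
v 0.686 2.144 -5.083
v 0.052 2.807 -1.85
v 0.382 2.608 -1.211
v -0.982 2.312 -1.469
v -0.652 2.113 -0.83
v -0.781 2.834 -0.975
v -0.142 3.14 -1.211
v -0.458 1.78 -1.469
v 0.181 2.086 -1.705
v 0.067 1.974 -0.976
v -0.132 2.625 -0.67
v -0.468 2.295 -2.01
v -0.667 2.946 -1.704
f 2 1 5
f 2 5 3
f 3 5 6
f 3 6 4
f 5 1 7
f 5 7 6
f 6 7 8
f 6 8 4
f 7 1 9
f 7 9 8
f 8 9 10
f 8 10 4
f 9 1 11
f 9 11 10
f 10 11 12
f 10 12 4
f 11 1 13
f 11 13 12
f 12 13 14
f 12 14 4
f 13 1 15
f 13 15 14
f 14 15 16
f 14 16 4
f 15 1 17
f 15 17 16
f 16 17 18
f 16 18 4
f 17 1 19
f 17 19 18
f 18 19 20
f 18 20 4
f 19 1 21
f 19 21 20
f 20 21 22
f 20 22 4
f 21 1 23
f 21 23 22
f 22 23 24
f 22 24 4
f 23 1 25
f 23 25 24
f 24 25 26
f 24 26 4
f 25 1 27
f 25 27 26
f 26 27 28
f 26 28 4
f 27 1 29
f 27 29 28
f 28 29 30
f 28 30 4
f 29 1 31
f 29 31 30
f 30 31 32
f 30 32 4
f 31 1 2
f 31 2 32
f 32 2 3
f 32 3 4
f 34 33 37
f 34 37 35
f 35 37 38
f 35 38 36
f 37 33 39
f 37 39 38
f 38 39 40
f 38 40 36
f 39 33 41
f 39 41 40
f 40 41 42
f 40 42 36
f 41 33 43
f 41 43 42
f 42 43 44
f 42 44 36
f 43 33 45
f 43 45 44
f 44 45 46
f 44 46 36
f 45 33 47
f 45 47 46
f 46 47 48
f 46 48 36
f 47 33 49
f 47 49 48
f 48 49 50
f 48 50 36
f 49 33 51
f 49 51 50
f 50 51 52
f 50 52 36
f 51 33 53
f 51 53 52
f 52 53 54
f 52 54 36
f 53 33 55
f 53 55 54
f 54 55 56
f 54 56 36
f 55 33 57
f 55 57 56
f 56 57 58
f 56 58 36
f 57 33 59
f 57 59 58
f 58 59 60
f 58 60 36
f 59 33 61
f 59 61 60
f 60 61 62
f 60 62 36
f 61 33 63
f 61 63 62
f 62 63 64
f 62 64 36
f 63 33 65
f 63 65 64
f 64 65 66
f 64 66 36
f 65 33 34
f 65 34 66
f 66 34 35
f 66 35 36
f 68 67 70
f 68 70 69
f 70 67 71
f 70 71 69
f 71 67 72
f 71 72 69
f 72 67 73
f 72 73 69
f 73 67 74
f 73 74 69
f 74 67 75
f 74 75 69
f 75 67 76
f 75 76 69
f 76 67 77
f 76 77 69
f 77 67 68
f 77 68 69
f 79 78 81
f 79 81 80
f 81 78 82
f 81 82 80
f 82 78 83
f 82 83 80
f 83 78 84
f 83 84 80
f 84 78 85
f 84 85 80
f 85 78 86
f 85 86 80
f 86 78 87
f 86 87 80
f 87 78 88
f 87 88 80
f 88 78 89
f 88 89 80
f 89 78 90
f 89 90 80
f 90 78 91
f 90 91 80
f 91 78 79
f 91 79 80
f 92 103 97
f 92 97 93
f 92 93 99
f 92 99 102
f 92 102 103
f 93 97 101
f 97 103 96
f 103 102 94
f 102 99 98
f 99 93 100
f 95 101 96
f 95 96 94
f 95 94 98
f 95 98 100
f 95 100 101
f 96 101 97
f 94 96 103
f 98 94 102
f 100 98 99
f 101 100 93



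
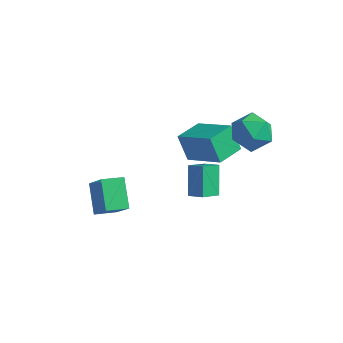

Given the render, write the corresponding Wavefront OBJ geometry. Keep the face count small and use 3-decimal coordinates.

v 2.886 -3.649 2.299
v 3.62 -3.672 2.641
v 3.174 -2.744 1.743
v 3.908 -2.768 2.085
v 3.392 -4.512 1.155
v 4.126 -4.536 1.497
v 3.68 -3.608 0.599
v 4.414 -3.631 0.941
v 1.125 -0.713 -0.94
v 0.465 -0.498 0.276
v 1.389 0.688 -1.045
v 0.729 0.903 0.172
v 2.971 -0.983 0.108
v 2.311 -0.768 1.325
v 3.235 0.418 0.004
v 2.575 0.633 1.22
v 2.849 0.187 1.952
v 3.346 0.958 1.377
v 4.394 -0.578 2.263
v 4.891 0.193 1.688
v 4.44 0.436 2.642
v 3.485 0.908 2.45
v 4.255 -0.528 1.19
v 3.3 -0.056 0.998
v 4.215 0.516 0.906
v 4.329 1.112 1.803
v 3.411 -0.732 1.837
v 3.525 -0.136 2.734
v -1.731 -4.188 -3.569
v -0.766 -4.636 -2.281
v -2.604 -3.204 -2.574
v -1.639 -3.652 -1.286
v -1.041 -3.348 -3.794
v -0.076 -3.796 -2.506
v -1.914 -2.364 -2.799
v -0.949 -2.812 -1.511
f 2 4 1
f 5 2 1
f 1 4 3
f 3 5 1
f 2 8 4
f 6 2 5
f 6 8 2
f 4 8 3
f 7 5 3
f 3 8 7
f 7 6 5
f 8 6 7
f 10 12 9
f 13 10 9
f 9 12 11
f 11 13 9
f 10 16 12
f 14 10 13
f 14 16 10
f 12 16 11
f 15 13 11
f 11 16 15
f 15 14 13
f 16 14 15
f 17 28 22
f 17 22 18
f 17 18 24
f 17 24 27
f 17 27 28
f 18 22 26
f 22 28 21
f 28 27 19
f 27 24 23
f 24 18 25
f 20 26 21
f 20 21 19
f 20 19 23
f 20 23 25
f 20 25 26
f 21 26 22
f 19 21 28
f 23 19 27
f 25 23 24
f 26 25 18
f 30 32 29
f 33 30 29
f 29 32 31
f 31 33 29
f 30 36 32
f 34 30 33
f 34 36 30
f 32 36 31
f 35 33 31
f 31 36 35
f 35 34 33
f 36 34 35



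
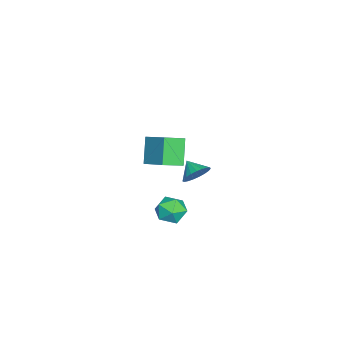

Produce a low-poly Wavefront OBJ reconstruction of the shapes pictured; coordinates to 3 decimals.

v 0.977 0.253 -3.404
v 1.514 0.602 -2.517
v 1.206 -1.422 -2.883
v 1.743 -1.073 -1.996
v 0.669 -0.893 -2.091
v 0.527 0.142 -2.413
v 2.193 -0.962 -2.987
v 2.051 0.073 -3.309
v 2.265 -0.149 -2.26
v 1.323 -0.106 -1.706
v 1.397 -0.714 -3.694
v 0.455 -0.671 -3.14
v 3.882 1.571 2.747
v 4.327 0.847 2.396
v 3.218 0.869 3.353
v 4.533 0.923 2.709
v 4.627 1.11 3.03
v 4.591 1.378 3.301
v 4.433 1.679 3.476
v 4.179 1.961 3.526
v 3.874 2.176 3.441
v 3.571 2.286 3.236
v 3.321 2.273 2.947
v 3.168 2.138 2.623
v 3.139 1.905 2.32
v 3.238 1.615 2.092
v 3.448 1.317 1.977
v 3.734 1.063 1.995
v 4.045 0.897 2.143
v -4.462 -3.164 -0.71
v -3.274 -1.741 0.276
v -5.353 -2.028 -1.276
v -4.164 -0.605 -0.29
v -3.256 -3.035 -2.35
v -2.067 -1.612 -1.364
v -4.146 -1.899 -2.916
v -2.958 -0.476 -1.93
f 1 12 6
f 1 6 2
f 1 2 8
f 1 8 11
f 1 11 12
f 2 6 10
f 6 12 5
f 12 11 3
f 11 8 7
f 8 2 9
f 4 10 5
f 4 5 3
f 4 3 7
f 4 7 9
f 4 9 10
f 5 10 6
f 3 5 12
f 7 3 11
f 9 7 8
f 10 9 2
f 14 13 16
f 14 16 15
f 16 13 17
f 16 17 15
f 17 13 18
f 17 18 15
f 18 13 19
f 18 19 15
f 19 13 20
f 19 20 15
f 20 13 21
f 20 21 15
f 21 13 22
f 21 22 15
f 22 13 23
f 22 23 15
f 23 13 24
f 23 24 15
f 24 13 25
f 24 25 15
f 25 13 26
f 25 26 15
f 26 13 27
f 26 27 15
f 27 13 28
f 27 28 15
f 28 13 29
f 28 29 15
f 29 13 14
f 29 14 15
f 31 33 30
f 34 31 30
f 30 33 32
f 32 34 30
f 31 37 33
f 35 31 34
f 35 37 31
f 33 37 32
f 36 34 32
f 32 37 36
f 36 35 34
f 37 35 36



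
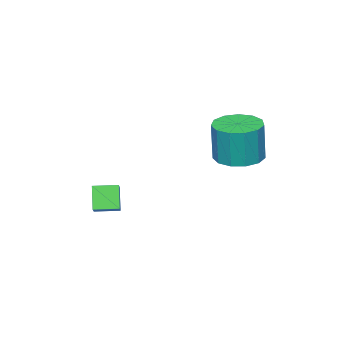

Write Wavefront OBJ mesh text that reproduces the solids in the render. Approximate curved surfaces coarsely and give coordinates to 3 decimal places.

v -1.338 -0.328 1.152
v -0.565 -1.066 1.103
v -0.43 -1.051 2.998
v -1.202 -0.312 3.048
v -0.29 -0.531 1.079
v -0.154 -0.515 2.974
v -0.347 0.07 1.079
v -0.212 0.085 2.974
v -0.719 0.544 1.101
v -0.583 0.559 2.996
v -1.287 0.741 1.14
v -1.152 0.756 3.035
v -1.871 0.599 1.183
v -1.736 0.614 3.078
v -2.286 0.163 1.216
v -2.151 0.178 3.111
v -2.4 -0.429 1.229
v -2.265 -0.414 3.124
v -2.176 -0.989 1.218
v -2.041 -0.973 3.113
v -1.687 -1.339 1.185
v -1.551 -1.323 3.081
v -1.086 -1.368 1.143
v -0.951 -1.352 3.038
v 3.632 -3.664 -1.25
v 3.183 -4.132 -0.252
v 2.907 -2.891 -1.213
v 2.458 -3.359 -0.216
v 4.282 -3.081 -0.684
v 3.833 -3.549 0.313
v 3.557 -2.308 -0.648
v 3.108 -2.776 0.35
f 2 1 5
f 2 5 3
f 3 5 6
f 3 6 4
f 5 1 7
f 5 7 6
f 6 7 8
f 6 8 4
f 7 1 9
f 7 9 8
f 8 9 10
f 8 10 4
f 9 1 11
f 9 11 10
f 10 11 12
f 10 12 4
f 11 1 13
f 11 13 12
f 12 13 14
f 12 14 4
f 13 1 15
f 13 15 14
f 14 15 16
f 14 16 4
f 15 1 17
f 15 17 16
f 16 17 18
f 16 18 4
f 17 1 19
f 17 19 18
f 18 19 20
f 18 20 4
f 19 1 21
f 19 21 20
f 20 21 22
f 20 22 4
f 21 1 23
f 21 23 22
f 22 23 24
f 22 24 4
f 23 1 2
f 23 2 24
f 24 2 3
f 24 3 4
f 26 28 25
f 29 26 25
f 25 28 27
f 27 29 25
f 26 32 28
f 30 26 29
f 30 32 26
f 28 32 27
f 31 29 27
f 27 32 31
f 31 30 29
f 32 30 31



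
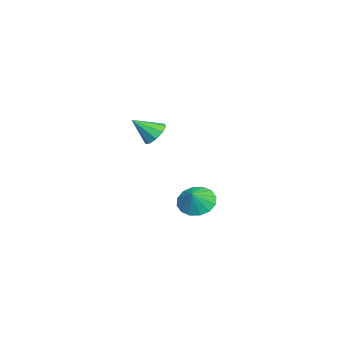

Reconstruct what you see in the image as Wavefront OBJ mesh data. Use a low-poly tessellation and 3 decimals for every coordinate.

v -1.591 1.75 -3.985
v -0.804 2.089 -4.659
v -0.769 1.61 -3.095
v -0.994 2.558 -4.409
v -1.344 2.81 -4.046
v -1.761 2.779 -3.667
v -2.132 2.472 -3.373
v -2.358 1.971 -3.243
v -2.378 1.412 -3.312
v -2.188 0.943 -3.561
v -1.838 0.69 -3.925
v -1.421 0.722 -4.304
v -1.05 1.029 -4.598
v -0.824 1.529 -4.728
v 3.707 0.568 2.833
v 4.484 0.758 2.811
v 4.013 -0.568 3.827
v 4.234 1.039 3.209
v 3.737 1.099 3.431
v 3.226 0.911 3.373
v 2.941 0.562 3.062
v 3.014 0.216 2.644
v 3.411 0.035 2.315
v 3.947 0.103 2.228
v 4.371 0.389 2.424
f 2 1 4
f 2 4 3
f 4 1 5
f 4 5 3
f 5 1 6
f 5 6 3
f 6 1 7
f 6 7 3
f 7 1 8
f 7 8 3
f 8 1 9
f 8 9 3
f 9 1 10
f 9 10 3
f 10 1 11
f 10 11 3
f 11 1 12
f 11 12 3
f 12 1 13
f 12 13 3
f 13 1 14
f 13 14 3
f 14 1 2
f 14 2 3
f 16 15 18
f 16 18 17
f 18 15 19
f 18 19 17
f 19 15 20
f 19 20 17
f 20 15 21
f 20 21 17
f 21 15 22
f 21 22 17
f 22 15 23
f 22 23 17
f 23 15 24
f 23 24 17
f 24 15 25
f 24 25 17
f 25 15 16
f 25 16 17



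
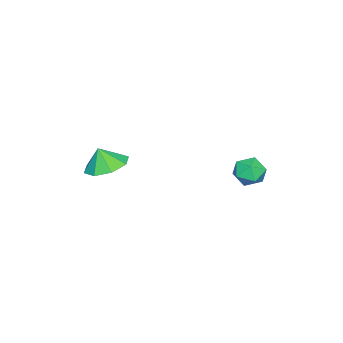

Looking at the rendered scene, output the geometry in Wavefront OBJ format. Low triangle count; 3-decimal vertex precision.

v -3.097 0.71 -2.629
v -2.477 1.17 -2.294
v -2.223 -0.31 -2.846
v -1.603 0.15 -2.511
v -2.224 -0.14 -2.023
v -2.764 0.491 -1.888
v -1.936 0.369 -3.252
v -2.476 1 -3.117
v -1.76 0.959 -2.679
v -1.938 0.645 -1.919
v -2.762 0.215 -3.221
v -2.94 -0.099 -2.461
v 2.966 -3.698 -0.124
v 3.638 -4.39 -0.423
v 3.034 -4.042 0.824
v 3.972 -3.728 -0.207
v 3.716 -3.048 0.058
v 3.021 -2.749 0.216
v 2.294 -3.006 0.176
v 1.959 -3.669 -0.04
v 2.215 -4.349 -0.305
v 2.91 -4.648 -0.464
f 1 12 6
f 1 6 2
f 1 2 8
f 1 8 11
f 1 11 12
f 2 6 10
f 6 12 5
f 12 11 3
f 11 8 7
f 8 2 9
f 4 10 5
f 4 5 3
f 4 3 7
f 4 7 9
f 4 9 10
f 5 10 6
f 3 5 12
f 7 3 11
f 9 7 8
f 10 9 2
f 14 13 16
f 14 16 15
f 16 13 17
f 16 17 15
f 17 13 18
f 17 18 15
f 18 13 19
f 18 19 15
f 19 13 20
f 19 20 15
f 20 13 21
f 20 21 15
f 21 13 22
f 21 22 15
f 22 13 14
f 22 14 15



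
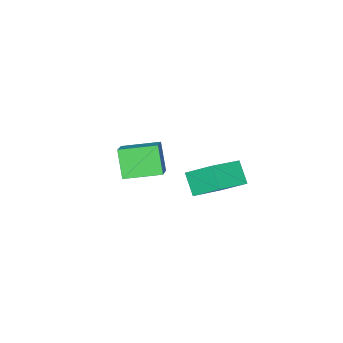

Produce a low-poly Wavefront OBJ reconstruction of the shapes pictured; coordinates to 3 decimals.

v 3.19 2.024 1.534
v 2.677 1.179 2.539
v 2.929 3.42 2.574
v 2.416 2.575 3.579
v 5.204 1.785 2.361
v 4.691 0.94 3.366
v 4.943 3.181 3.401
v 4.43 2.336 4.406
v 0.918 -3.312 1.236
v 2.125 -2.606 2.073
v 1.535 -2.54 -0.304
v 2.743 -1.835 0.533
v 2.137 -4.985 0.887
v 3.345 -4.28 1.724
v 2.755 -4.214 -0.653
v 3.962 -3.508 0.184
f 2 4 1
f 5 2 1
f 1 4 3
f 3 5 1
f 2 8 4
f 6 2 5
f 6 8 2
f 4 8 3
f 7 5 3
f 3 8 7
f 7 6 5
f 8 6 7
f 10 12 9
f 13 10 9
f 9 12 11
f 11 13 9
f 10 16 12
f 14 10 13
f 14 16 10
f 12 16 11
f 15 13 11
f 11 16 15
f 15 14 13
f 16 14 15



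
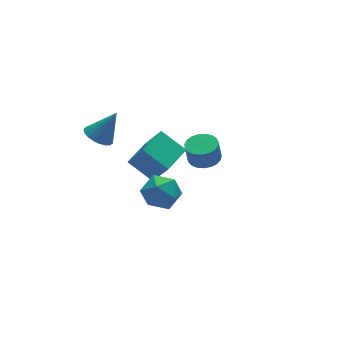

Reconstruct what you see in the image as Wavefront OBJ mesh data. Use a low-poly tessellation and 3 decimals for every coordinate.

v -2.203 -2.156 1.794
v -1.102 -2.44 2.173
v -2.758 -4 2.027
v -1.657 -4.284 2.406
v -2.365 -3.595 3.085
v -2.022 -2.456 2.941
v -1.838 -3.984 1.259
v -1.495 -2.845 1.115
v -0.876 -3.57 1.842
v -1.202 -3.329 2.97
v -2.658 -3.111 1.23
v -2.984 -2.87 2.358
v -2.523 3.537 1.44
v -1.94 2.937 1.034
v -1.437 3.443 3.14
v -1.778 3.278 0.949
v -1.744 3.663 0.949
v -1.845 4.027 1.033
v -2.064 4.305 1.189
v -2.362 4.451 1.387
v -2.688 4.439 1.595
v -2.985 4.271 1.776
v -3.203 3.976 1.899
v -3.303 3.605 1.942
v -3.269 3.222 1.899
v -3.105 2.894 1.776
v -2.841 2.677 1.596
v -2.522 2.608 1.388
v -2.203 2.701 1.189
v 3.645 2.732 -2.413
v 4.281 3.474 -2.339
v 4.091 3.51 -1.054
v 3.455 2.768 -1.127
v 3.928 3.67 -2.397
v 3.739 3.706 -1.111
v 3.527 3.704 -2.457
v 3.337 3.74 -1.172
v 3.146 3.57 -2.51
v 2.956 3.605 -1.224
v 2.851 3.291 -2.545
v 2.661 3.326 -1.26
v 2.693 2.915 -2.558
v 2.503 2.951 -1.273
v 2.7 2.508 -2.546
v 2.51 2.544 -1.261
v 2.871 2.14 -2.511
v 2.681 2.175 -1.225
v 3.175 1.874 -2.458
v 2.985 1.909 -1.173
v 3.56 1.756 -2.398
v 3.371 1.792 -1.113
v 3.96 1.807 -2.341
v 3.771 1.843 -1.055
v 4.306 2.018 -2.295
v 4.116 2.054 -1.01
v 4.537 2.353 -2.271
v 4.347 2.389 -0.985
v 4.614 2.753 -2.27
v 4.424 2.789 -0.985
v 4.524 3.15 -2.295
v 4.334 3.185 -1.009
v -0.677 3.806 -1.938
v -0.177 2.81 -0.194
v 0.973 4.891 -1.792
v 1.474 3.894 -0.048
v 0.266 2.506 -2.952
v 0.767 1.509 -1.208
v 1.917 3.59 -2.806
v 2.417 2.594 -1.062
f 1 12 6
f 1 6 2
f 1 2 8
f 1 8 11
f 1 11 12
f 2 6 10
f 6 12 5
f 12 11 3
f 11 8 7
f 8 2 9
f 4 10 5
f 4 5 3
f 4 3 7
f 4 7 9
f 4 9 10
f 5 10 6
f 3 5 12
f 7 3 11
f 9 7 8
f 10 9 2
f 14 13 16
f 14 16 15
f 16 13 17
f 16 17 15
f 17 13 18
f 17 18 15
f 18 13 19
f 18 19 15
f 19 13 20
f 19 20 15
f 20 13 21
f 20 21 15
f 21 13 22
f 21 22 15
f 22 13 23
f 22 23 15
f 23 13 24
f 23 24 15
f 24 13 25
f 24 25 15
f 25 13 26
f 25 26 15
f 26 13 27
f 26 27 15
f 27 13 28
f 27 28 15
f 28 13 29
f 28 29 15
f 29 13 14
f 29 14 15
f 31 30 34
f 31 34 32
f 32 34 35
f 32 35 33
f 34 30 36
f 34 36 35
f 35 36 37
f 35 37 33
f 36 30 38
f 36 38 37
f 37 38 39
f 37 39 33
f 38 30 40
f 38 40 39
f 39 40 41
f 39 41 33
f 40 30 42
f 40 42 41
f 41 42 43
f 41 43 33
f 42 30 44
f 42 44 43
f 43 44 45
f 43 45 33
f 44 30 46
f 44 46 45
f 45 46 47
f 45 47 33
f 46 30 48
f 46 48 47
f 47 48 49
f 47 49 33
f 48 30 50
f 48 50 49
f 49 50 51
f 49 51 33
f 50 30 52
f 50 52 51
f 51 52 53
f 51 53 33
f 52 30 54
f 52 54 53
f 53 54 55
f 53 55 33
f 54 30 56
f 54 56 55
f 55 56 57
f 55 57 33
f 56 30 58
f 56 58 57
f 57 58 59
f 57 59 33
f 58 30 60
f 58 60 59
f 59 60 61
f 59 61 33
f 60 30 31
f 60 31 61
f 61 31 32
f 61 32 33
f 63 65 62
f 66 63 62
f 62 65 64
f 64 66 62
f 63 69 65
f 67 63 66
f 67 69 63
f 65 69 64
f 68 66 64
f 64 69 68
f 68 67 66
f 69 67 68



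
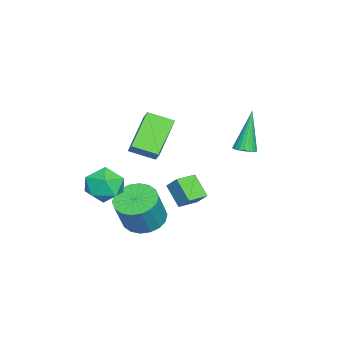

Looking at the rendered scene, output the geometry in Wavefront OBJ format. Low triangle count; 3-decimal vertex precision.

v 1.547 -1.418 1.256
v -0.104 -1.141 2.541
v 1.394 -0.211 0.799
v -0.257 0.066 2.084
v 2.097 -1.106 1.896
v 0.446 -0.829 3.181
v 1.944 0.101 1.439
v 0.293 0.378 2.724
v -2.478 0.155 -2.802
v -2.135 0.718 -2.09
v -1.81 0.897 -3.711
v -1.467 1.46 -3
v -1.613 -0.5 -2.7
v -1.27 0.063 -1.989
v -0.945 0.242 -3.61
v -0.602 0.805 -2.898
v 2.011 -0.573 -2.617
v 2.847 -0.077 -2.956
v 3.626 -0.271 -1.323
v 2.789 -0.767 -0.983
v 2.587 0.263 -2.792
v 3.365 0.068 -1.158
v 2.213 0.437 -2.593
v 2.991 0.243 -0.959
v 1.798 0.411 -2.399
v 2.577 0.217 -0.765
v 1.426 0.19 -2.248
v 2.204 -0.004 -0.614
v 1.17 -0.181 -2.17
v 1.948 -0.376 -0.536
v 1.08 -0.631 -2.18
v 1.858 -0.825 -0.546
v 1.174 -1.069 -2.277
v 1.953 -1.263 -0.644
v 1.435 -1.408 -2.442
v 2.213 -1.603 -0.808
v 1.809 -1.583 -2.641
v 2.587 -1.777 -1.007
v 2.223 -1.557 -2.835
v 3.002 -1.751 -1.201
v 2.596 -1.336 -2.986
v 3.374 -1.53 -1.352
v 2.852 -0.964 -3.064
v 3.63 -1.159 -1.43
v 2.942 -0.515 -3.054
v 3.72 -0.709 -1.42
v 2.278 -1.402 -0.075
v 3.045 -2.063 0.163
v 1.715 -2.477 -1.243
v 2.482 -3.138 -1.005
v 1.712 -2.968 -0.326
v 2.06 -2.304 0.396
v 2.7 -2.236 -1.476
v 3.048 -1.572 -0.754
v 3.307 -2.579 -0.703
v 2.696 -3.031 0.008
v 2.064 -1.509 -1.088
v 1.453 -1.961 -0.377
v 0.855 3.627 1.662
v 1.3 3.888 1.817
v 0.065 3.773 3.678
v 1.177 4.049 1.758
v 1.005 4.145 1.683
v 0.81 4.162 1.606
v 0.622 4.097 1.537
v 0.469 3.961 1.487
v 0.375 3.774 1.463
v 0.353 3.565 1.47
v 0.409 3.365 1.507
v 0.532 3.204 1.566
v 0.704 3.108 1.641
v 0.899 3.091 1.718
v 1.087 3.156 1.787
v 1.24 3.292 1.837
v 1.334 3.479 1.861
v 1.356 3.688 1.854
f 2 4 1
f 5 2 1
f 1 4 3
f 3 5 1
f 2 8 4
f 6 2 5
f 6 8 2
f 4 8 3
f 7 5 3
f 3 8 7
f 7 6 5
f 8 6 7
f 10 12 9
f 13 10 9
f 9 12 11
f 11 13 9
f 10 16 12
f 14 10 13
f 14 16 10
f 12 16 11
f 15 13 11
f 11 16 15
f 15 14 13
f 16 14 15
f 18 17 21
f 18 21 19
f 19 21 22
f 19 22 20
f 21 17 23
f 21 23 22
f 22 23 24
f 22 24 20
f 23 17 25
f 23 25 24
f 24 25 26
f 24 26 20
f 25 17 27
f 25 27 26
f 26 27 28
f 26 28 20
f 27 17 29
f 27 29 28
f 28 29 30
f 28 30 20
f 29 17 31
f 29 31 30
f 30 31 32
f 30 32 20
f 31 17 33
f 31 33 32
f 32 33 34
f 32 34 20
f 33 17 35
f 33 35 34
f 34 35 36
f 34 36 20
f 35 17 37
f 35 37 36
f 36 37 38
f 36 38 20
f 37 17 39
f 37 39 38
f 38 39 40
f 38 40 20
f 39 17 41
f 39 41 40
f 40 41 42
f 40 42 20
f 41 17 43
f 41 43 42
f 42 43 44
f 42 44 20
f 43 17 45
f 43 45 44
f 44 45 46
f 44 46 20
f 45 17 18
f 45 18 46
f 46 18 19
f 46 19 20
f 47 58 52
f 47 52 48
f 47 48 54
f 47 54 57
f 47 57 58
f 48 52 56
f 52 58 51
f 58 57 49
f 57 54 53
f 54 48 55
f 50 56 51
f 50 51 49
f 50 49 53
f 50 53 55
f 50 55 56
f 51 56 52
f 49 51 58
f 53 49 57
f 55 53 54
f 56 55 48
f 60 59 62
f 60 62 61
f 62 59 63
f 62 63 61
f 63 59 64
f 63 64 61
f 64 59 65
f 64 65 61
f 65 59 66
f 65 66 61
f 66 59 67
f 66 67 61
f 67 59 68
f 67 68 61
f 68 59 69
f 68 69 61
f 69 59 70
f 69 70 61
f 70 59 71
f 70 71 61
f 71 59 72
f 71 72 61
f 72 59 73
f 72 73 61
f 73 59 74
f 73 74 61
f 74 59 75
f 74 75 61
f 75 59 76
f 75 76 61
f 76 59 60
f 76 60 61



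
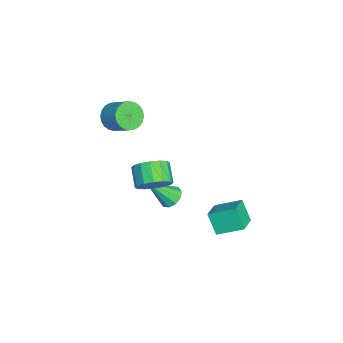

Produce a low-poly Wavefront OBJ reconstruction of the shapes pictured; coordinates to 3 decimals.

v -0.438 -1.983 3.201
v 0.114 -1.981 2.664
v 0.77 -1.255 3.342
v 0.218 -1.257 3.879
v -0.053 -1.747 2.577
v 0.602 -1.022 3.255
v -0.28 -1.55 2.584
v 0.376 -0.824 3.262
v -0.53 -1.418 2.686
v 0.126 -0.693 3.364
v -0.766 -1.373 2.866
v -0.111 -0.647 3.543
v -0.953 -1.42 3.096
v -0.297 -0.694 3.774
v -1.061 -1.553 3.343
v -0.405 -0.827 4.021
v -1.074 -1.751 3.568
v -0.418 -1.026 4.246
v -0.99 -1.985 3.738
v -0.334 -1.259 4.416
v -0.822 -2.218 3.825
v -0.167 -1.493 4.503
v -0.596 -2.416 3.818
v 0.06 -1.69 4.496
v -0.346 -2.547 3.716
v 0.31 -1.822 4.394
v -0.109 -2.593 3.537
v 0.546 -1.867 4.214
v 0.077 -2.546 3.306
v 0.733 -1.82 3.984
v 0.185 -2.413 3.059
v 0.841 -1.687 3.737
v 0.198 -2.214 2.834
v 0.854 -1.489 3.512
v -0.343 0.549 -2.658
v 0.239 0.808 -2.594
v 0.003 -0.589 -1.202
v -0.012 1.016 -2.371
v -0.39 1.046 -2.258
v -0.75 0.887 -2.297
v -0.954 0.598 -2.474
v -0.925 0.291 -2.722
v -0.673 0.082 -2.945
v -0.296 0.052 -3.058
v 0.064 0.212 -3.018
v 0.268 0.5 -2.841
v 1.704 -0.119 0.248
v 2.196 -0.116 0.966
v 1.288 -0.317 1.589
v 0.796 -0.321 0.872
v 2.065 0.312 0.913
v 1.156 0.11 1.536
v 1.837 0.624 0.681
v 0.928 0.422 1.305
v 1.573 0.736 0.334
v 0.665 0.535 0.957
v 1.345 0.62 -0.036
v 0.437 0.419 0.587
v 1.213 0.306 -0.33
v 0.304 0.104 0.293
v 1.212 -0.123 -0.469
v 0.304 -0.324 0.154
v 1.344 -0.55 -0.416
v 0.435 -0.752 0.207
v 1.572 -0.862 -0.185
v 0.663 -1.064 0.439
v 1.835 -0.975 0.163
v 0.927 -1.176 0.786
v 2.063 -0.859 0.533
v 1.155 -1.06 1.156
v 2.196 -0.544 0.827
v 1.287 -0.746 1.45
v 1.975 2.287 -1.567
v 2.085 3.537 -0.991
v 0.878 2.588 -2.009
v 0.988 3.837 -1.433
v 2.492 2.703 -2.567
v 2.602 3.952 -1.991
v 1.395 3.003 -3.009
v 1.505 4.253 -2.433
f 2 1 5
f 2 5 3
f 3 5 6
f 3 6 4
f 5 1 7
f 5 7 6
f 6 7 8
f 6 8 4
f 7 1 9
f 7 9 8
f 8 9 10
f 8 10 4
f 9 1 11
f 9 11 10
f 10 11 12
f 10 12 4
f 11 1 13
f 11 13 12
f 12 13 14
f 12 14 4
f 13 1 15
f 13 15 14
f 14 15 16
f 14 16 4
f 15 1 17
f 15 17 16
f 16 17 18
f 16 18 4
f 17 1 19
f 17 19 18
f 18 19 20
f 18 20 4
f 19 1 21
f 19 21 20
f 20 21 22
f 20 22 4
f 21 1 23
f 21 23 22
f 22 23 24
f 22 24 4
f 23 1 25
f 23 25 24
f 24 25 26
f 24 26 4
f 25 1 27
f 25 27 26
f 26 27 28
f 26 28 4
f 27 1 29
f 27 29 28
f 28 29 30
f 28 30 4
f 29 1 31
f 29 31 30
f 30 31 32
f 30 32 4
f 31 1 33
f 31 33 32
f 32 33 34
f 32 34 4
f 33 1 2
f 33 2 34
f 34 2 3
f 34 3 4
f 36 35 38
f 36 38 37
f 38 35 39
f 38 39 37
f 39 35 40
f 39 40 37
f 40 35 41
f 40 41 37
f 41 35 42
f 41 42 37
f 42 35 43
f 42 43 37
f 43 35 44
f 43 44 37
f 44 35 45
f 44 45 37
f 45 35 46
f 45 46 37
f 46 35 36
f 46 36 37
f 48 47 51
f 48 51 49
f 49 51 52
f 49 52 50
f 51 47 53
f 51 53 52
f 52 53 54
f 52 54 50
f 53 47 55
f 53 55 54
f 54 55 56
f 54 56 50
f 55 47 57
f 55 57 56
f 56 57 58
f 56 58 50
f 57 47 59
f 57 59 58
f 58 59 60
f 58 60 50
f 59 47 61
f 59 61 60
f 60 61 62
f 60 62 50
f 61 47 63
f 61 63 62
f 62 63 64
f 62 64 50
f 63 47 65
f 63 65 64
f 64 65 66
f 64 66 50
f 65 47 67
f 65 67 66
f 66 67 68
f 66 68 50
f 67 47 69
f 67 69 68
f 68 69 70
f 68 70 50
f 69 47 71
f 69 71 70
f 70 71 72
f 70 72 50
f 71 47 48
f 71 48 72
f 72 48 49
f 72 49 50
f 74 76 73
f 77 74 73
f 73 76 75
f 75 77 73
f 74 80 76
f 78 74 77
f 78 80 74
f 76 80 75
f 79 77 75
f 75 80 79
f 79 78 77
f 80 78 79



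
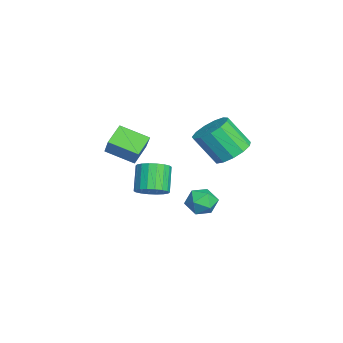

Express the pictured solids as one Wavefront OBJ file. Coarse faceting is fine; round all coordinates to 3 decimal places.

v -3.633 -1.162 1.341
v -2.663 -0.958 2.532
v -3.167 0.354 0.703
v -2.197 0.558 1.894
v -2.683 -1.738 0.666
v -1.713 -1.534 1.857
v -2.217 -0.222 0.028
v -1.247 -0.018 1.219
v -2.07 3.643 -3.551
v -1.459 3.576 -2.846
v -3.021 2.724 -2.814
v -2.41 2.657 -2.109
v -2.854 3.465 -2.268
v -2.267 4.033 -2.724
v -2.213 2.267 -2.936
v -1.626 2.835 -3.392
v -1.548 2.726 -2.466
v -1.944 3.467 -2.053
v -2.536 2.833 -3.607
v -2.932 3.574 -3.194
v 0.946 4.54 2.525
v 1.888 4.057 2.37
v 1.577 2.958 3.901
v 0.634 3.44 4.055
v 1.996 4.529 2.731
v 1.684 3.429 4.261
v 1.77 5.003 3.026
v 1.458 3.904 4.556
v 1.282 5.331 3.162
v 0.971 4.232 4.692
v 0.688 5.407 3.095
v 0.376 4.308 4.626
v 0.175 5.208 2.848
v -0.136 4.109 4.379
v -0.093 4.797 2.498
v -0.404 3.697 4.029
v -0.031 4.304 2.157
v -0.342 3.204 3.687
v 0.341 3.886 1.932
v 0.029 2.786 3.462
v 0.905 3.675 1.895
v 0.593 2.576 3.426
v 1.482 3.739 2.059
v 1.17 2.64 3.589
v -1.819 0.627 -1.821
v -1.326 0.033 -1.341
v -2.407 0.138 -0.099
v -2.901 0.733 -0.579
v -1.167 0.389 -1.233
v -2.248 0.495 0.009
v -1.138 0.793 -1.241
v -2.219 0.898 0
v -1.243 1.164 -1.365
v -2.325 1.269 -0.123
v -1.463 1.429 -1.578
v -2.544 1.534 -0.337
v -1.753 1.535 -1.84
v -2.835 1.64 -0.598
v -2.057 1.461 -2.098
v -3.138 1.566 -0.856
v -2.313 1.222 -2.301
v -3.394 1.327 -1.059
v -2.472 0.865 -2.409
v -3.553 0.971 -1.167
v -2.501 0.462 -2.4
v -3.582 0.567 -1.159
v -2.395 0.091 -2.277
v -3.477 0.196 -1.035
v -2.176 -0.174 -2.063
v -3.257 -0.069 -0.822
v -1.885 -0.28 -1.802
v -2.967 -0.175 -0.56
v -1.582 -0.206 -1.544
v -2.663 -0.101 -0.302
f 2 4 1
f 5 2 1
f 1 4 3
f 3 5 1
f 2 8 4
f 6 2 5
f 6 8 2
f 4 8 3
f 7 5 3
f 3 8 7
f 7 6 5
f 8 6 7
f 9 20 14
f 9 14 10
f 9 10 16
f 9 16 19
f 9 19 20
f 10 14 18
f 14 20 13
f 20 19 11
f 19 16 15
f 16 10 17
f 12 18 13
f 12 13 11
f 12 11 15
f 12 15 17
f 12 17 18
f 13 18 14
f 11 13 20
f 15 11 19
f 17 15 16
f 18 17 10
f 22 21 25
f 22 25 23
f 23 25 26
f 23 26 24
f 25 21 27
f 25 27 26
f 26 27 28
f 26 28 24
f 27 21 29
f 27 29 28
f 28 29 30
f 28 30 24
f 29 21 31
f 29 31 30
f 30 31 32
f 30 32 24
f 31 21 33
f 31 33 32
f 32 33 34
f 32 34 24
f 33 21 35
f 33 35 34
f 34 35 36
f 34 36 24
f 35 21 37
f 35 37 36
f 36 37 38
f 36 38 24
f 37 21 39
f 37 39 38
f 38 39 40
f 38 40 24
f 39 21 41
f 39 41 40
f 40 41 42
f 40 42 24
f 41 21 43
f 41 43 42
f 42 43 44
f 42 44 24
f 43 21 22
f 43 22 44
f 44 22 23
f 44 23 24
f 46 45 49
f 46 49 47
f 47 49 50
f 47 50 48
f 49 45 51
f 49 51 50
f 50 51 52
f 50 52 48
f 51 45 53
f 51 53 52
f 52 53 54
f 52 54 48
f 53 45 55
f 53 55 54
f 54 55 56
f 54 56 48
f 55 45 57
f 55 57 56
f 56 57 58
f 56 58 48
f 57 45 59
f 57 59 58
f 58 59 60
f 58 60 48
f 59 45 61
f 59 61 60
f 60 61 62
f 60 62 48
f 61 45 63
f 61 63 62
f 62 63 64
f 62 64 48
f 63 45 65
f 63 65 64
f 64 65 66
f 64 66 48
f 65 45 67
f 65 67 66
f 66 67 68
f 66 68 48
f 67 45 69
f 67 69 68
f 68 69 70
f 68 70 48
f 69 45 71
f 69 71 70
f 70 71 72
f 70 72 48
f 71 45 73
f 71 73 72
f 72 73 74
f 72 74 48
f 73 45 46
f 73 46 74
f 74 46 47
f 74 47 48



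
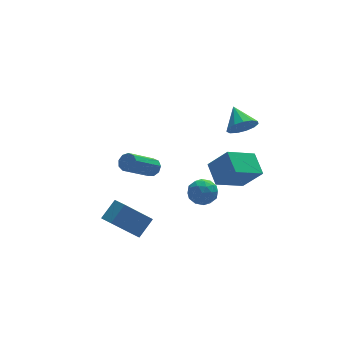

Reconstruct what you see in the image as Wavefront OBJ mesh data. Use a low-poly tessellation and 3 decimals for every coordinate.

v 2.194 0.048 -1.665
v 2.206 1.287 -1.014
v 3.839 0.475 -2.512
v 3.852 1.715 -1.862
v 3.008 -0.615 -0.418
v 3.021 0.625 0.232
v 4.654 -0.187 -1.266
v 4.666 1.052 -0.615
v 3.505 -0.148 2.557
v 4.354 -0.131 2.587
v 3.455 1.048 3.283
v 4.229 0.105 2.19
v 3.874 0.261 1.909
v 3.401 0.287 1.834
v 2.962 0.175 1.988
v 2.695 -0.04 2.323
v 2.685 -0.289 2.732
v 2.936 -0.493 3.086
v 3.367 -0.588 3.271
v 3.842 -0.543 3.23
v 4.21 -0.372 2.975
v -0.181 3.082 -1.962
v 0.187 2.734 -1.701
v -1.35 2.07 -0.417
v -1.719 2.418 -0.678
v 0.184 3.082 -1.524
v -1.353 2.418 -0.241
v 0.01 3.43 -1.553
v -1.527 2.766 -0.269
v -0.253 3.615 -1.772
v -1.791 2.951 -0.489
v -0.483 3.551 -2.081
v -2.021 2.887 -0.797
v -0.572 3.267 -2.334
v -2.109 2.603 -1.05
v -0.478 2.897 -2.412
v -2.015 2.233 -1.129
v -0.245 2.613 -2.28
v -1.782 1.95 -0.997
v 0.018 2.549 -1.999
v -1.52 1.885 -0.716
v 1.595 2.128 -3.287
v 2.343 2.52 -3.112
v 2.137 1.62 -4.468
v 2.885 2.012 -4.293
v 2.624 1.346 -3.812
v 2.289 1.66 -3.082
v 2.191 2.48 -4.498
v 1.856 2.794 -3.768
v 2.711 2.737 -3.861
v 2.979 2.036 -3.436
v 1.501 2.104 -4.144
v 1.769 1.403 -3.719
v 1.922 2.369 -3.096
v 2.558 1.771 -4.484
v 2.405 1.38 -4.201
v 2.845 1.61 -4.098
v 1.89 1.863 -3.078
v 2.33 2.093 -2.975
v 2.495 1.403 -3.386
v 2.15 2.047 -4.605
v 2.59 2.277 -4.502
v 1.635 2.53 -3.482
v 2.075 2.76 -3.379
v 1.985 2.737 -4.194
v 2.578 2.727 -3.433
v 2.896 2.428 -4.127
v 2.488 2.703 -4.248
v 2.291 2.888 -3.819
v 2.735 2.314 -3.184
v 3.053 2.016 -3.878
v 2.9 1.624 -3.595
v 2.703 1.809 -3.166
v 2.952 2.442 -3.624
v 1.427 2.124 -3.702
v 1.745 1.826 -4.396
v 1.777 2.331 -4.414
v 1.58 2.516 -3.985
v 1.584 1.712 -3.453
v 1.902 1.413 -4.147
v 2.189 1.252 -3.761
v 1.992 1.437 -3.332
v 1.528 1.698 -3.956
v -1.802 0.26 -4.939
v -3.257 0.317 -3.453
v -2.038 1.173 -5.205
v -3.493 1.23 -3.719
v -0.927 0.73 -4.101
v -2.382 0.787 -2.615
v -1.163 1.643 -4.367
v -2.618 1.7 -2.881
f 2 4 1
f 5 2 1
f 1 4 3
f 3 5 1
f 2 8 4
f 6 2 5
f 6 8 2
f 4 8 3
f 7 5 3
f 3 8 7
f 7 6 5
f 8 6 7
f 10 9 12
f 10 12 11
f 12 9 13
f 12 13 11
f 13 9 14
f 13 14 11
f 14 9 15
f 14 15 11
f 15 9 16
f 15 16 11
f 16 9 17
f 16 17 11
f 17 9 18
f 17 18 11
f 18 9 19
f 18 19 11
f 19 9 20
f 19 20 11
f 20 9 21
f 20 21 11
f 21 9 10
f 21 10 11
f 23 22 26
f 23 26 24
f 24 26 27
f 24 27 25
f 26 22 28
f 26 28 27
f 27 28 29
f 27 29 25
f 28 22 30
f 28 30 29
f 29 30 31
f 29 31 25
f 30 22 32
f 30 32 31
f 31 32 33
f 31 33 25
f 32 22 34
f 32 34 33
f 33 34 35
f 33 35 25
f 34 22 36
f 34 36 35
f 35 36 37
f 35 37 25
f 36 22 38
f 36 38 37
f 37 38 39
f 37 39 25
f 38 22 40
f 38 40 39
f 39 40 41
f 39 41 25
f 40 22 23
f 40 23 41
f 41 23 24
f 41 24 25
f 42 79 58
f 79 53 82
f 58 82 47
f 79 82 58
f 42 58 54
f 58 47 59
f 54 59 43
f 58 59 54
f 42 54 63
f 54 43 64
f 63 64 49
f 54 64 63
f 42 63 75
f 63 49 78
f 75 78 52
f 63 78 75
f 42 75 79
f 75 52 83
f 79 83 53
f 75 83 79
f 43 59 70
f 59 47 73
f 70 73 51
f 59 73 70
f 47 82 60
f 82 53 81
f 60 81 46
f 82 81 60
f 53 83 80
f 83 52 76
f 80 76 44
f 83 76 80
f 52 78 77
f 78 49 65
f 77 65 48
f 78 65 77
f 49 64 69
f 64 43 66
f 69 66 50
f 64 66 69
f 45 71 57
f 71 51 72
f 57 72 46
f 71 72 57
f 45 57 55
f 57 46 56
f 55 56 44
f 57 56 55
f 45 55 62
f 55 44 61
f 62 61 48
f 55 61 62
f 45 62 67
f 62 48 68
f 67 68 50
f 62 68 67
f 45 67 71
f 67 50 74
f 71 74 51
f 67 74 71
f 46 72 60
f 72 51 73
f 60 73 47
f 72 73 60
f 44 56 80
f 56 46 81
f 80 81 53
f 56 81 80
f 48 61 77
f 61 44 76
f 77 76 52
f 61 76 77
f 50 68 69
f 68 48 65
f 69 65 49
f 68 65 69
f 51 74 70
f 74 50 66
f 70 66 43
f 74 66 70
f 85 87 84
f 88 85 84
f 84 87 86
f 86 88 84
f 85 91 87
f 89 85 88
f 89 91 85
f 87 91 86
f 90 88 86
f 86 91 90
f 90 89 88
f 91 89 90

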